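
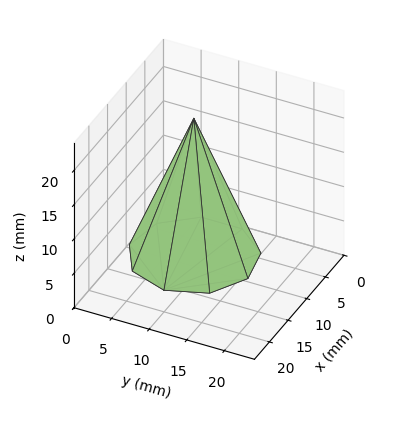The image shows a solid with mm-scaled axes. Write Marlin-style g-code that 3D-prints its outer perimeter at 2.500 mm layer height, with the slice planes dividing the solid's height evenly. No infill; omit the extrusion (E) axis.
Reading the render: the shape is a regular 9-sided pyramid, base circumscribed radius ≈ 8 mm, apex at z ≈ 20 mm (dimensions read to the nearest mm from the axis ticks). For the g-code, the solid's height is divided into equal slices at the stated Δz and each level perimeter traced with G1 moves after a G0 lift.

; perimeter-only toolpath
G21 ; units = mm
G90 ; absolute positioning
G28 ; home
; layer 1
G0 Z2.500
G0 X15.000 Y8.000
G1 X13.362 Y12.499
G1 X9.215 Y14.893
G1 X4.500 Y14.062
G1 X1.422 Y10.394
G1 X1.422 Y5.606
G1 X4.500 Y1.938
G1 X9.215 Y1.107
G1 X13.362 Y3.501
G1 X15.000 Y8.000
; layer 2
G0 Z5.000
G0 X14.000 Y8.000
G1 X12.596 Y11.857
G1 X9.042 Y13.909
G1 X5.000 Y13.196
G1 X2.361 Y10.052
G1 X2.361 Y5.948
G1 X5.000 Y2.804
G1 X9.042 Y2.091
G1 X12.596 Y4.143
G1 X14.000 Y8.000
; layer 3
G0 Z7.500
G0 X13.000 Y8.000
G1 X11.830 Y11.214
G1 X8.868 Y12.924
G1 X5.500 Y12.330
G1 X3.301 Y9.710
G1 X3.301 Y6.290
G1 X5.500 Y3.670
G1 X8.868 Y3.076
G1 X11.830 Y4.786
G1 X13.000 Y8.000
; layer 4
G0 Z10.000
G0 X12.000 Y8.000
G1 X11.064 Y10.571
G1 X8.694 Y11.939
G1 X6.000 Y11.464
G1 X4.241 Y9.368
G1 X4.241 Y6.632
G1 X6.000 Y4.536
G1 X8.694 Y4.061
G1 X11.064 Y5.429
G1 X12.000 Y8.000
; layer 5
G0 Z12.500
G0 X11.000 Y8.000
G1 X10.298 Y9.928
G1 X8.521 Y10.954
G1 X6.500 Y10.598
G1 X5.181 Y9.026
G1 X5.181 Y6.974
G1 X6.500 Y5.402
G1 X8.521 Y5.046
G1 X10.298 Y6.072
G1 X11.000 Y8.000
; layer 6
G0 Z15.000
G0 X10.000 Y8.000
G1 X9.532 Y9.285
G1 X8.347 Y9.970
G1 X7.000 Y9.732
G1 X6.120 Y8.684
G1 X6.120 Y7.316
G1 X7.000 Y6.268
G1 X8.347 Y6.030
G1 X9.532 Y6.715
G1 X10.000 Y8.000
; layer 7
G0 Z17.500
G0 X9.000 Y8.000
G1 X8.766 Y8.643
G1 X8.174 Y8.985
G1 X7.500 Y8.866
G1 X7.060 Y8.342
G1 X7.060 Y7.658
G1 X7.500 Y7.134
G1 X8.174 Y7.015
G1 X8.766 Y7.357
G1 X9.000 Y8.000
M2 ; end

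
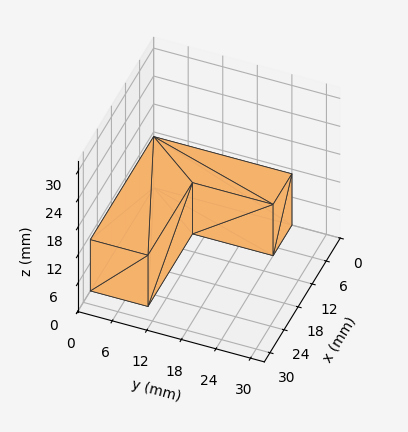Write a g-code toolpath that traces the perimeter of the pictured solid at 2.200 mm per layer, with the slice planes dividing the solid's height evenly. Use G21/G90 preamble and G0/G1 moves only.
Reading the render: the shape is an L-shaped prism: outer 27 × 24 mm, arm thicknesses ≈ 10 mm (horizontal) and 8 mm (vertical), extruded 11 mm in z (dimensions read to the nearest mm from the axis ticks). For the g-code, the solid's height is divided into equal slices at the stated Δz and each level perimeter traced with G1 moves after a G0 lift.

; perimeter-only toolpath
G21 ; units = mm
G90 ; absolute positioning
G28 ; home
; layer 1
G0 Z2.200
G0 X0.000 Y0.000
G1 X27.000 Y0.000
G1 X27.000 Y10.000
G1 X8.000 Y10.000
G1 X8.000 Y24.000
G1 X0.000 Y24.000
G1 X0.000 Y0.000
; layer 2
G0 Z4.400
G0 X0.000 Y0.000
G1 X27.000 Y0.000
G1 X27.000 Y10.000
G1 X8.000 Y10.000
G1 X8.000 Y24.000
G1 X0.000 Y24.000
G1 X0.000 Y0.000
; layer 3
G0 Z6.600
G0 X0.000 Y0.000
G1 X27.000 Y0.000
G1 X27.000 Y10.000
G1 X8.000 Y10.000
G1 X8.000 Y24.000
G1 X0.000 Y24.000
G1 X0.000 Y0.000
; layer 4
G0 Z8.800
G0 X0.000 Y0.000
G1 X27.000 Y0.000
G1 X27.000 Y10.000
G1 X8.000 Y10.000
G1 X8.000 Y24.000
G1 X0.000 Y24.000
G1 X0.000 Y0.000
; layer 5
G0 Z11.000
G0 X0.000 Y0.000
G1 X27.000 Y0.000
G1 X27.000 Y10.000
G1 X8.000 Y10.000
G1 X8.000 Y24.000
G1 X0.000 Y24.000
G1 X0.000 Y0.000
M2 ; end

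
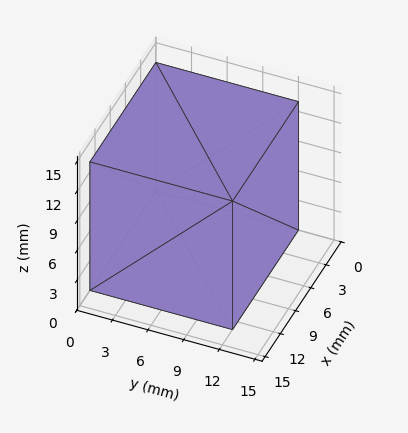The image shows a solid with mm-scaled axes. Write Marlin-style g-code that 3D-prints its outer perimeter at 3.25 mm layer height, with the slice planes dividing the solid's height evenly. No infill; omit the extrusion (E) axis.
Reading the render: the shape is a rectangular box, roughly 13 × 12 mm footprint and 13 mm tall (dimensions read to the nearest mm from the axis ticks). For the g-code, the solid's height is divided into equal slices at the stated Δz and each level perimeter traced with G1 moves after a G0 lift.

; perimeter-only toolpath
G21 ; units = mm
G90 ; absolute positioning
G28 ; home
; layer 1
G0 Z3.25
G0 X0.00 Y0.00
G1 X13.00 Y0.00
G1 X13.00 Y12.00
G1 X0.00 Y12.00
G1 X0.00 Y0.00
; layer 2
G0 Z6.50
G0 X0.00 Y0.00
G1 X13.00 Y0.00
G1 X13.00 Y12.00
G1 X0.00 Y12.00
G1 X0.00 Y0.00
; layer 3
G0 Z9.75
G0 X0.00 Y0.00
G1 X13.00 Y0.00
G1 X13.00 Y12.00
G1 X0.00 Y12.00
G1 X0.00 Y0.00
; layer 4
G0 Z13.00
G0 X0.00 Y0.00
G1 X13.00 Y0.00
G1 X13.00 Y12.00
G1 X0.00 Y12.00
G1 X0.00 Y0.00
M2 ; end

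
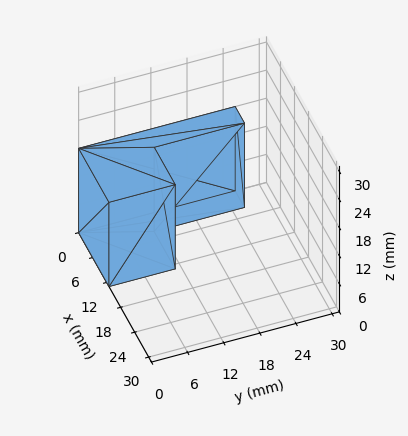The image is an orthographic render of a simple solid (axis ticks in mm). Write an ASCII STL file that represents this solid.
Reading the render: the shape is an L-shaped prism: outer 13 × 26 mm, arm thicknesses ≈ 11 mm (horizontal) and 4 mm (vertical), extruded 18 mm in z (dimensions read to the nearest mm from the axis ticks). For the STL, each face is triangulated and given an outward normal.

solid part
  facet normal 0.0000 0.0000 -1.0000
    outer loop
      vertex 13.000 11.000 0.000
      vertex 13.000 0.000 0.000
      vertex 0.000 0.000 0.000
    endloop
  endfacet
  facet normal 0.0000 0.0000 -1.0000
    outer loop
      vertex 4.000 11.000 0.000
      vertex 13.000 11.000 0.000
      vertex 0.000 0.000 0.000
    endloop
  endfacet
  facet normal 0.0000 0.0000 -1.0000
    outer loop
      vertex 4.000 26.000 0.000
      vertex 4.000 11.000 0.000
      vertex 0.000 0.000 0.000
    endloop
  endfacet
  facet normal 0.0000 0.0000 -1.0000
    outer loop
      vertex 0.000 26.000 0.000
      vertex 4.000 26.000 0.000
      vertex 0.000 0.000 0.000
    endloop
  endfacet
  facet normal 0.0000 0.0000 1.0000
    outer loop
      vertex 0.000 0.000 18.000
      vertex 13.000 0.000 18.000
      vertex 13.000 11.000 18.000
    endloop
  endfacet
  facet normal 0.0000 0.0000 1.0000
    outer loop
      vertex 0.000 0.000 18.000
      vertex 13.000 11.000 18.000
      vertex 4.000 11.000 18.000
    endloop
  endfacet
  facet normal 0.0000 0.0000 1.0000
    outer loop
      vertex 0.000 0.000 18.000
      vertex 4.000 11.000 18.000
      vertex 4.000 26.000 18.000
    endloop
  endfacet
  facet normal 0.0000 0.0000 1.0000
    outer loop
      vertex 0.000 0.000 18.000
      vertex 4.000 26.000 18.000
      vertex 0.000 26.000 18.000
    endloop
  endfacet
  facet normal 0.0000 -1.0000 0.0000
    outer loop
      vertex 0.000 0.000 0.000
      vertex 13.000 0.000 0.000
      vertex 13.000 0.000 18.000
    endloop
  endfacet
  facet normal 0.0000 -1.0000 0.0000
    outer loop
      vertex 0.000 0.000 0.000
      vertex 13.000 0.000 18.000
      vertex 0.000 0.000 18.000
    endloop
  endfacet
  facet normal 1.0000 0.0000 0.0000
    outer loop
      vertex 13.000 0.000 0.000
      vertex 13.000 11.000 0.000
      vertex 13.000 11.000 18.000
    endloop
  endfacet
  facet normal 1.0000 0.0000 0.0000
    outer loop
      vertex 13.000 0.000 0.000
      vertex 13.000 11.000 18.000
      vertex 13.000 0.000 18.000
    endloop
  endfacet
  facet normal 0.0000 1.0000 0.0000
    outer loop
      vertex 13.000 11.000 0.000
      vertex 4.000 11.000 0.000
      vertex 4.000 11.000 18.000
    endloop
  endfacet
  facet normal 0.0000 1.0000 0.0000
    outer loop
      vertex 13.000 11.000 0.000
      vertex 4.000 11.000 18.000
      vertex 13.000 11.000 18.000
    endloop
  endfacet
  facet normal 1.0000 0.0000 0.0000
    outer loop
      vertex 4.000 11.000 0.000
      vertex 4.000 26.000 0.000
      vertex 4.000 26.000 18.000
    endloop
  endfacet
  facet normal 1.0000 0.0000 0.0000
    outer loop
      vertex 4.000 11.000 0.000
      vertex 4.000 26.000 18.000
      vertex 4.000 11.000 18.000
    endloop
  endfacet
  facet normal 0.0000 1.0000 0.0000
    outer loop
      vertex 4.000 26.000 0.000
      vertex 0.000 26.000 0.000
      vertex 0.000 26.000 18.000
    endloop
  endfacet
  facet normal 0.0000 1.0000 0.0000
    outer loop
      vertex 4.000 26.000 0.000
      vertex 0.000 26.000 18.000
      vertex 4.000 26.000 18.000
    endloop
  endfacet
  facet normal -1.0000 0.0000 0.0000
    outer loop
      vertex 0.000 26.000 0.000
      vertex 0.000 0.000 0.000
      vertex 0.000 0.000 18.000
    endloop
  endfacet
  facet normal -1.0000 0.0000 0.0000
    outer loop
      vertex 0.000 26.000 0.000
      vertex 0.000 0.000 18.000
      vertex 0.000 26.000 18.000
    endloop
  endfacet
endsolid part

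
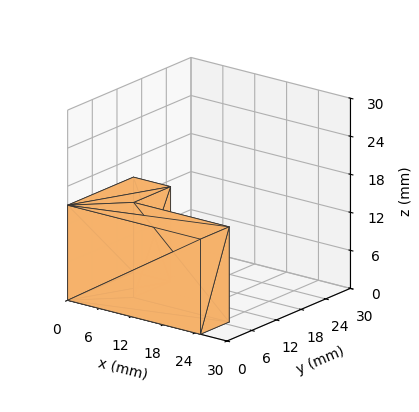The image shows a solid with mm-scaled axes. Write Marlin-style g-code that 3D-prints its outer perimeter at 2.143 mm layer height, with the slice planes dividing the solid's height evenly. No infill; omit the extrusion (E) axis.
Reading the render: the shape is an L-shaped prism: outer 25 × 16 mm, arm thicknesses ≈ 7 mm (horizontal) and 7 mm (vertical), extruded 15 mm in z (dimensions read to the nearest mm from the axis ticks). For the g-code, the solid's height is divided into equal slices at the stated Δz and each level perimeter traced with G1 moves after a G0 lift.

; perimeter-only toolpath
G21 ; units = mm
G90 ; absolute positioning
G28 ; home
; layer 1
G0 Z2.143
G0 X0.000 Y0.000
G1 X25.000 Y0.000
G1 X25.000 Y7.000
G1 X7.000 Y7.000
G1 X7.000 Y16.000
G1 X0.000 Y16.000
G1 X0.000 Y0.000
; layer 2
G0 Z4.286
G0 X0.000 Y0.000
G1 X25.000 Y0.000
G1 X25.000 Y7.000
G1 X7.000 Y7.000
G1 X7.000 Y16.000
G1 X0.000 Y16.000
G1 X0.000 Y0.000
; layer 3
G0 Z6.429
G0 X0.000 Y0.000
G1 X25.000 Y0.000
G1 X25.000 Y7.000
G1 X7.000 Y7.000
G1 X7.000 Y16.000
G1 X0.000 Y16.000
G1 X0.000 Y0.000
; layer 4
G0 Z8.571
G0 X0.000 Y0.000
G1 X25.000 Y0.000
G1 X25.000 Y7.000
G1 X7.000 Y7.000
G1 X7.000 Y16.000
G1 X0.000 Y16.000
G1 X0.000 Y0.000
; layer 5
G0 Z10.714
G0 X0.000 Y0.000
G1 X25.000 Y0.000
G1 X25.000 Y7.000
G1 X7.000 Y7.000
G1 X7.000 Y16.000
G1 X0.000 Y16.000
G1 X0.000 Y0.000
; layer 6
G0 Z12.857
G0 X0.000 Y0.000
G1 X25.000 Y0.000
G1 X25.000 Y7.000
G1 X7.000 Y7.000
G1 X7.000 Y16.000
G1 X0.000 Y16.000
G1 X0.000 Y0.000
; layer 7
G0 Z15.000
G0 X0.000 Y0.000
G1 X25.000 Y0.000
G1 X25.000 Y7.000
G1 X7.000 Y7.000
G1 X7.000 Y16.000
G1 X0.000 Y16.000
G1 X0.000 Y0.000
M2 ; end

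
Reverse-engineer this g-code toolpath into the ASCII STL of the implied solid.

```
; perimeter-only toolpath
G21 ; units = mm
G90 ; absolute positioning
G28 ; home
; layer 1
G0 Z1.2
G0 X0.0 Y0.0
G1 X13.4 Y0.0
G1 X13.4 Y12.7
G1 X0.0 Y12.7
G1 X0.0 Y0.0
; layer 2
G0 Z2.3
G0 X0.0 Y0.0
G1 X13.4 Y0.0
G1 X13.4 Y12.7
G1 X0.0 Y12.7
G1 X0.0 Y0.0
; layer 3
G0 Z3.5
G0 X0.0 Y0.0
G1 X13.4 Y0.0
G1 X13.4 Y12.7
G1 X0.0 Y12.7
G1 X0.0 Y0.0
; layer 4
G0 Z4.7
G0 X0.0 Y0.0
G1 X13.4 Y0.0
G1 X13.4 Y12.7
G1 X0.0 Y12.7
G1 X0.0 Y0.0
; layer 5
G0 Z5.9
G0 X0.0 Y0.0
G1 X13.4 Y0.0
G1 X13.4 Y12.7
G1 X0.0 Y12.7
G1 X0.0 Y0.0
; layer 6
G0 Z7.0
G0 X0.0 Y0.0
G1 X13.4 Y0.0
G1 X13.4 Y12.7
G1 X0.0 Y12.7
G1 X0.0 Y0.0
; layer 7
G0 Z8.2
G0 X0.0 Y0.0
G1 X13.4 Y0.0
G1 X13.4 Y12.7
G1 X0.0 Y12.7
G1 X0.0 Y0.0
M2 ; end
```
solid part
  facet normal 0.0000 0.0000 -1.0000
    outer loop
      vertex 13.4 12.7 0.0
      vertex 13.4 0.0 0.0
      vertex 0.0 0.0 0.0
    endloop
  endfacet
  facet normal 0.0000 0.0000 -1.0000
    outer loop
      vertex 0.0 12.7 0.0
      vertex 13.4 12.7 0.0
      vertex 0.0 0.0 0.0
    endloop
  endfacet
  facet normal 0.0000 0.0000 1.0000
    outer loop
      vertex 0.0 0.0 8.2
      vertex 13.4 0.0 8.2
      vertex 13.4 12.7 8.2
    endloop
  endfacet
  facet normal 0.0000 0.0000 1.0000
    outer loop
      vertex 0.0 0.0 8.2
      vertex 13.4 12.7 8.2
      vertex 0.0 12.7 8.2
    endloop
  endfacet
  facet normal 0.0000 -1.0000 0.0000
    outer loop
      vertex 0.0 0.0 0.0
      vertex 13.4 0.0 0.0
      vertex 13.4 0.0 8.2
    endloop
  endfacet
  facet normal 0.0000 -1.0000 0.0000
    outer loop
      vertex 0.0 0.0 0.0
      vertex 13.4 0.0 8.2
      vertex 0.0 0.0 8.2
    endloop
  endfacet
  facet normal 0.0000 1.0000 0.0000
    outer loop
      vertex 13.4 12.7 8.2
      vertex 13.4 12.7 0.0
      vertex 0.0 12.7 0.0
    endloop
  endfacet
  facet normal 0.0000 1.0000 0.0000
    outer loop
      vertex 0.0 12.7 8.2
      vertex 13.4 12.7 8.2
      vertex 0.0 12.7 0.0
    endloop
  endfacet
  facet normal -1.0000 0.0000 0.0000
    outer loop
      vertex 0.0 12.7 8.2
      vertex 0.0 12.7 0.0
      vertex 0.0 0.0 0.0
    endloop
  endfacet
  facet normal -1.0000 0.0000 0.0000
    outer loop
      vertex 0.0 0.0 8.2
      vertex 0.0 12.7 8.2
      vertex 0.0 0.0 0.0
    endloop
  endfacet
  facet normal 1.0000 0.0000 0.0000
    outer loop
      vertex 13.4 0.0 0.0
      vertex 13.4 12.7 0.0
      vertex 13.4 12.7 8.2
    endloop
  endfacet
  facet normal 1.0000 0.0000 0.0000
    outer loop
      vertex 13.4 0.0 0.0
      vertex 13.4 12.7 8.2
      vertex 13.4 0.0 8.2
    endloop
  endfacet
endsolid part

The G0 Z moves step by Δz≈1.2 mm. Every layer's G1 loop is the same polygon, so the solid is a straight extrusion of it from z=0 to z≈8.2. Closing with flat bottom and top caps and triangulating gives 12 facets — a rectangular box, roughly 13.4 × 12.7 mm footprint and 8.2 mm tall.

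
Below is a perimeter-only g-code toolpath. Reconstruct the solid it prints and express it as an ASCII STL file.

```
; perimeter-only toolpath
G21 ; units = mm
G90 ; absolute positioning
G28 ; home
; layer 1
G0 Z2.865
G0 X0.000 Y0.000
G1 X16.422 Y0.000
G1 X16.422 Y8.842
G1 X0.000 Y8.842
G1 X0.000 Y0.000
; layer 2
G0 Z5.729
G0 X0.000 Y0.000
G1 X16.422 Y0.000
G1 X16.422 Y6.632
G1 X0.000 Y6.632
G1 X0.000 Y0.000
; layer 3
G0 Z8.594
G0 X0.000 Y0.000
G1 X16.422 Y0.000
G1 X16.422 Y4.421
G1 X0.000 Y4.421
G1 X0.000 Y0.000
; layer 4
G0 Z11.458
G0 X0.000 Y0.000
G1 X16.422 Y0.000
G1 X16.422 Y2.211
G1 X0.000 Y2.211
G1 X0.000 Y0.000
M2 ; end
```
solid part
  facet normal 0.0000 0.0000 -1.0000
    outer loop
      vertex 16.422 11.053 0.000
      vertex 16.422 0.000 0.000
      vertex 0.000 0.000 0.000
    endloop
  endfacet
  facet normal 0.0000 0.0000 -1.0000
    outer loop
      vertex 0.000 11.053 0.000
      vertex 16.422 11.053 0.000
      vertex 0.000 0.000 0.000
    endloop
  endfacet
  facet normal 0.0000 -1.0000 0.0000
    outer loop
      vertex 0.000 0.000 0.000
      vertex 16.422 0.000 0.000
      vertex 16.422 0.000 14.323
    endloop
  endfacet
  facet normal 0.0000 -1.0000 0.0000
    outer loop
      vertex 0.000 0.000 0.000
      vertex 16.422 0.000 14.323
      vertex 0.000 0.000 14.323
    endloop
  endfacet
  facet normal 0.0000 0.7917 0.6109
    outer loop
      vertex 0.000 0.000 14.323
      vertex 16.422 0.000 14.323
      vertex 16.422 11.053 0.000
    endloop
  endfacet
  facet normal 0.0000 0.7917 0.6109
    outer loop
      vertex 0.000 0.000 14.323
      vertex 16.422 11.053 0.000
      vertex 0.000 11.053 0.000
    endloop
  endfacet
  facet normal -1.0000 0.0000 0.0000
    outer loop
      vertex 0.000 0.000 14.323
      vertex 0.000 11.053 0.000
      vertex 0.000 0.000 0.000
    endloop
  endfacet
  facet normal 1.0000 0.0000 0.0000
    outer loop
      vertex 16.422 0.000 0.000
      vertex 16.422 11.053 0.000
      vertex 16.422 0.000 14.323
    endloop
  endfacet
endsolid part

The G0 Z moves step by Δz≈2.865 mm. The G1 loops shrink linearly with z, so the solid tapers from its base footprint up to z≈14.3. Closing with a flat bottom cap and the tapered top and triangulating gives 8 facets — a wedge (ramp): 16.4 × 11.1 mm base, rising to 14.3 mm along the y=0 edge and sloping linearly to z=0 at y=11.1.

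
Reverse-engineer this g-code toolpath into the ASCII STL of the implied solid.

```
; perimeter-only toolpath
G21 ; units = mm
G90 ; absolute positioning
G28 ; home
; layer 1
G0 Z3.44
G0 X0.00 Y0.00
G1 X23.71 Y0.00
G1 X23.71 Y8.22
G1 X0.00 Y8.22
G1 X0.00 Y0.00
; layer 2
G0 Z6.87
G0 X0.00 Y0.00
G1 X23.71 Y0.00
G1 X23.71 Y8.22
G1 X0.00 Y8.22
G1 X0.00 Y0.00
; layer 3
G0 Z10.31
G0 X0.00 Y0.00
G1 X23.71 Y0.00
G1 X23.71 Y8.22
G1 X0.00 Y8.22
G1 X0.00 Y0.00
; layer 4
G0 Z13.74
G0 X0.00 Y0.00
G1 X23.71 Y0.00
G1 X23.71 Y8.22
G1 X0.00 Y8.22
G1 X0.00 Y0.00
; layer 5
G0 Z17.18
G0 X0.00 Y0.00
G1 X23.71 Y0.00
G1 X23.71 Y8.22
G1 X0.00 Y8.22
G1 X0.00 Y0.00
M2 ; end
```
solid part
  facet normal 0.0000 0.0000 -1.0000
    outer loop
      vertex 23.71 8.22 0.00
      vertex 23.71 0.00 0.00
      vertex 0.00 0.00 0.00
    endloop
  endfacet
  facet normal 0.0000 0.0000 -1.0000
    outer loop
      vertex 0.00 8.22 0.00
      vertex 23.71 8.22 0.00
      vertex 0.00 0.00 0.00
    endloop
  endfacet
  facet normal 0.0000 0.0000 1.0000
    outer loop
      vertex 0.00 0.00 17.18
      vertex 23.71 0.00 17.18
      vertex 23.71 8.22 17.18
    endloop
  endfacet
  facet normal 0.0000 0.0000 1.0000
    outer loop
      vertex 0.00 0.00 17.18
      vertex 23.71 8.22 17.18
      vertex 0.00 8.22 17.18
    endloop
  endfacet
  facet normal 0.0000 -1.0000 0.0000
    outer loop
      vertex 0.00 0.00 0.00
      vertex 23.71 0.00 0.00
      vertex 23.71 0.00 17.18
    endloop
  endfacet
  facet normal 0.0000 -1.0000 0.0000
    outer loop
      vertex 0.00 0.00 0.00
      vertex 23.71 0.00 17.18
      vertex 0.00 0.00 17.18
    endloop
  endfacet
  facet normal 0.0000 1.0000 0.0000
    outer loop
      vertex 23.71 8.22 17.18
      vertex 23.71 8.22 0.00
      vertex 0.00 8.22 0.00
    endloop
  endfacet
  facet normal 0.0000 1.0000 0.0000
    outer loop
      vertex 0.00 8.22 17.18
      vertex 23.71 8.22 17.18
      vertex 0.00 8.22 0.00
    endloop
  endfacet
  facet normal -1.0000 0.0000 0.0000
    outer loop
      vertex 0.00 8.22 17.18
      vertex 0.00 8.22 0.00
      vertex 0.00 0.00 0.00
    endloop
  endfacet
  facet normal -1.0000 0.0000 0.0000
    outer loop
      vertex 0.00 0.00 17.18
      vertex 0.00 8.22 17.18
      vertex 0.00 0.00 0.00
    endloop
  endfacet
  facet normal 1.0000 0.0000 0.0000
    outer loop
      vertex 23.71 0.00 0.00
      vertex 23.71 8.22 0.00
      vertex 23.71 8.22 17.18
    endloop
  endfacet
  facet normal 1.0000 0.0000 0.0000
    outer loop
      vertex 23.71 0.00 0.00
      vertex 23.71 8.22 17.18
      vertex 23.71 0.00 17.18
    endloop
  endfacet
endsolid part

The G0 Z moves step by Δz≈3.44 mm. Every layer's G1 loop is the same polygon, so the solid is a straight extrusion of it from z=0 to z≈17.2. Closing with flat bottom and top caps and triangulating gives 12 facets — a rectangular box, roughly 23.7 × 8.22 mm footprint and 17.2 mm tall.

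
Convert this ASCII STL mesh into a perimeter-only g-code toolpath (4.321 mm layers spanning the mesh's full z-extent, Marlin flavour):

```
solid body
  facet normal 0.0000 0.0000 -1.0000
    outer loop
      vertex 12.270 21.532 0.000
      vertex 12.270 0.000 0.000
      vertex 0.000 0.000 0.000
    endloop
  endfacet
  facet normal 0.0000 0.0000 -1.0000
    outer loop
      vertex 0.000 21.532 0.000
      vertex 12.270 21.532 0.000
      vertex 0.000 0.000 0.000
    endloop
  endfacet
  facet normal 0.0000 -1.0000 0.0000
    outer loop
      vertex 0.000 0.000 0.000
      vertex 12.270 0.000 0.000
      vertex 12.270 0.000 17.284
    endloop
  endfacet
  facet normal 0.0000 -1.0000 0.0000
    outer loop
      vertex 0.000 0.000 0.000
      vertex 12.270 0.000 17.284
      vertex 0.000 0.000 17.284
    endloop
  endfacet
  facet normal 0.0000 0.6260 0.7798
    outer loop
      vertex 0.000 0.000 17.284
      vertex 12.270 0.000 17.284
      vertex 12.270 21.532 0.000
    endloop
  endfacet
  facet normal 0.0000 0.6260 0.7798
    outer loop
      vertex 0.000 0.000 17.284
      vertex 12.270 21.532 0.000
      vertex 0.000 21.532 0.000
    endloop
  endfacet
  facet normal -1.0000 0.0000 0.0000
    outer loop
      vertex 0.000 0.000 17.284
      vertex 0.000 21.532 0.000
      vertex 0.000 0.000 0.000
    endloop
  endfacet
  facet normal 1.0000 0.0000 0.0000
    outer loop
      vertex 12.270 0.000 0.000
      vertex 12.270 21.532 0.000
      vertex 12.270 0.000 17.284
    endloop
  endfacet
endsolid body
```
; perimeter-only toolpath
G21 ; units = mm
G90 ; absolute positioning
G28 ; home
; layer 1
G0 Z4.321
G0 X0.000 Y0.000
G1 X12.270 Y0.000
G1 X12.270 Y16.149
G1 X0.000 Y16.149
G1 X0.000 Y0.000
; layer 2
G0 Z8.642
G0 X0.000 Y0.000
G1 X12.270 Y0.000
G1 X12.270 Y10.766
G1 X0.000 Y10.766
G1 X0.000 Y0.000
; layer 3
G0 Z12.963
G0 X0.000 Y0.000
G1 X12.270 Y0.000
G1 X12.270 Y5.383
G1 X0.000 Y5.383
G1 X0.000 Y0.000
M2 ; end

The solid is a wedge (ramp): 12.3 × 21.5 mm base, rising to 17.3 mm along the y=0 edge and sloping linearly to z=0 at y=21.5. Slicing at Δz = 4.321 mm — 4 equal slices spanning the solid's height, so layer i sits at z = i·h/4 — gives 3 non-empty perimeters. Each is a 4-segment closed polygon; G0 lifts to the layer z and rapids to the start vertex, then G1 traces the edges. The cross-section shrinks linearly with z (the slice at the apex is degenerate and omitted).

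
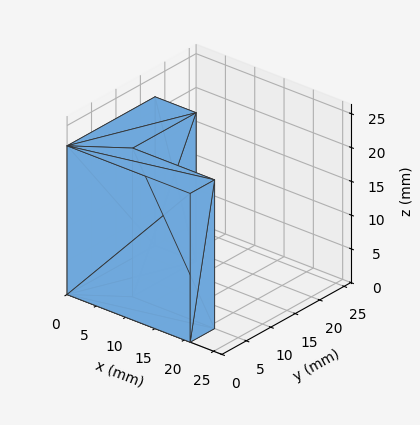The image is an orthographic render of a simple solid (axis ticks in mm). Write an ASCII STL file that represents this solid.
Reading the render: the shape is an L-shaped prism: outer 21 × 18 mm, arm thicknesses ≈ 5 mm (horizontal) and 7 mm (vertical), extruded 22 mm in z (dimensions read to the nearest mm from the axis ticks). For the STL, each face is triangulated and given an outward normal.

solid part
  facet normal 0.0000 0.0000 -1.0000
    outer loop
      vertex 21.0 5.0 0.0
      vertex 21.0 0.0 0.0
      vertex 0.0 0.0 0.0
    endloop
  endfacet
  facet normal 0.0000 0.0000 -1.0000
    outer loop
      vertex 7.0 5.0 0.0
      vertex 21.0 5.0 0.0
      vertex 0.0 0.0 0.0
    endloop
  endfacet
  facet normal 0.0000 0.0000 -1.0000
    outer loop
      vertex 7.0 18.0 0.0
      vertex 7.0 5.0 0.0
      vertex 0.0 0.0 0.0
    endloop
  endfacet
  facet normal 0.0000 0.0000 -1.0000
    outer loop
      vertex 0.0 18.0 0.0
      vertex 7.0 18.0 0.0
      vertex 0.0 0.0 0.0
    endloop
  endfacet
  facet normal 0.0000 0.0000 1.0000
    outer loop
      vertex 0.0 0.0 22.0
      vertex 21.0 0.0 22.0
      vertex 21.0 5.0 22.0
    endloop
  endfacet
  facet normal 0.0000 0.0000 1.0000
    outer loop
      vertex 0.0 0.0 22.0
      vertex 21.0 5.0 22.0
      vertex 7.0 5.0 22.0
    endloop
  endfacet
  facet normal 0.0000 0.0000 1.0000
    outer loop
      vertex 0.0 0.0 22.0
      vertex 7.0 5.0 22.0
      vertex 7.0 18.0 22.0
    endloop
  endfacet
  facet normal 0.0000 0.0000 1.0000
    outer loop
      vertex 0.0 0.0 22.0
      vertex 7.0 18.0 22.0
      vertex 0.0 18.0 22.0
    endloop
  endfacet
  facet normal 0.0000 -1.0000 0.0000
    outer loop
      vertex 0.0 0.0 0.0
      vertex 21.0 0.0 0.0
      vertex 21.0 0.0 22.0
    endloop
  endfacet
  facet normal 0.0000 -1.0000 0.0000
    outer loop
      vertex 0.0 0.0 0.0
      vertex 21.0 0.0 22.0
      vertex 0.0 0.0 22.0
    endloop
  endfacet
  facet normal 1.0000 0.0000 0.0000
    outer loop
      vertex 21.0 0.0 0.0
      vertex 21.0 5.0 0.0
      vertex 21.0 5.0 22.0
    endloop
  endfacet
  facet normal 1.0000 0.0000 0.0000
    outer loop
      vertex 21.0 0.0 0.0
      vertex 21.0 5.0 22.0
      vertex 21.0 0.0 22.0
    endloop
  endfacet
  facet normal 0.0000 1.0000 0.0000
    outer loop
      vertex 21.0 5.0 0.0
      vertex 7.0 5.0 0.0
      vertex 7.0 5.0 22.0
    endloop
  endfacet
  facet normal 0.0000 1.0000 0.0000
    outer loop
      vertex 21.0 5.0 0.0
      vertex 7.0 5.0 22.0
      vertex 21.0 5.0 22.0
    endloop
  endfacet
  facet normal 1.0000 0.0000 0.0000
    outer loop
      vertex 7.0 5.0 0.0
      vertex 7.0 18.0 0.0
      vertex 7.0 18.0 22.0
    endloop
  endfacet
  facet normal 1.0000 0.0000 0.0000
    outer loop
      vertex 7.0 5.0 0.0
      vertex 7.0 18.0 22.0
      vertex 7.0 5.0 22.0
    endloop
  endfacet
  facet normal 0.0000 1.0000 0.0000
    outer loop
      vertex 7.0 18.0 0.0
      vertex 0.0 18.0 0.0
      vertex 0.0 18.0 22.0
    endloop
  endfacet
  facet normal 0.0000 1.0000 0.0000
    outer loop
      vertex 7.0 18.0 0.0
      vertex 0.0 18.0 22.0
      vertex 7.0 18.0 22.0
    endloop
  endfacet
  facet normal -1.0000 0.0000 0.0000
    outer loop
      vertex 0.0 18.0 0.0
      vertex 0.0 0.0 0.0
      vertex 0.0 0.0 22.0
    endloop
  endfacet
  facet normal -1.0000 0.0000 0.0000
    outer loop
      vertex 0.0 18.0 0.0
      vertex 0.0 0.0 22.0
      vertex 0.0 18.0 22.0
    endloop
  endfacet
endsolid part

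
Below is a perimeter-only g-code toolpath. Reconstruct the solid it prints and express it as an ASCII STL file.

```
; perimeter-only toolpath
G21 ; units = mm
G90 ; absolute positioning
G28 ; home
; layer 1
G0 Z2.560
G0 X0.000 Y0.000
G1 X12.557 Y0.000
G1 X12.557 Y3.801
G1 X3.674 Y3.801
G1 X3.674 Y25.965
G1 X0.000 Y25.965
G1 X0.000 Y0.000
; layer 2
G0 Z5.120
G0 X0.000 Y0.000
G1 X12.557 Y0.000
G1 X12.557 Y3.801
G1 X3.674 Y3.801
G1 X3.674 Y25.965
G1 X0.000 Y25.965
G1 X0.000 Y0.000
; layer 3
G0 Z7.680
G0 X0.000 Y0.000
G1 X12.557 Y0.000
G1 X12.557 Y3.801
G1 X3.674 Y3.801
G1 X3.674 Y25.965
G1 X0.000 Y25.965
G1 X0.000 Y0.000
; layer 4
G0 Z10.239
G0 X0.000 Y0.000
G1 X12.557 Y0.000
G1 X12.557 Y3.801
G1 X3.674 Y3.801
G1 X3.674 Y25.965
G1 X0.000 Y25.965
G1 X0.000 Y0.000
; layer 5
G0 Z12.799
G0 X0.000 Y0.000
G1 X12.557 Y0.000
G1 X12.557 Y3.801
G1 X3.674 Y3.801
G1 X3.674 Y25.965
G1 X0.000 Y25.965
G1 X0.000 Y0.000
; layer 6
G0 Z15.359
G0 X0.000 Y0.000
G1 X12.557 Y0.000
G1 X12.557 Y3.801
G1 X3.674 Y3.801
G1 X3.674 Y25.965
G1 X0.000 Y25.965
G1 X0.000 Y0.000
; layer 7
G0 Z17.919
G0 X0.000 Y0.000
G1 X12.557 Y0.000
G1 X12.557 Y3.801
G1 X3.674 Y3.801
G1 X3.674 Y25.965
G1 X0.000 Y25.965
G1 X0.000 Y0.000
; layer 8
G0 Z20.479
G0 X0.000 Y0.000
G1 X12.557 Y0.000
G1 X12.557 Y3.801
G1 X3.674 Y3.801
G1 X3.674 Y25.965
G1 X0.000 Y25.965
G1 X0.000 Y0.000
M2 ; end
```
solid part
  facet normal 0.0000 0.0000 -1.0000
    outer loop
      vertex 12.557 3.801 0.000
      vertex 12.557 0.000 0.000
      vertex 0.000 0.000 0.000
    endloop
  endfacet
  facet normal 0.0000 0.0000 -1.0000
    outer loop
      vertex 3.674 3.801 0.000
      vertex 12.557 3.801 0.000
      vertex 0.000 0.000 0.000
    endloop
  endfacet
  facet normal 0.0000 0.0000 -1.0000
    outer loop
      vertex 3.674 25.965 0.000
      vertex 3.674 3.801 0.000
      vertex 0.000 0.000 0.000
    endloop
  endfacet
  facet normal 0.0000 0.0000 -1.0000
    outer loop
      vertex 0.000 25.965 0.000
      vertex 3.674 25.965 0.000
      vertex 0.000 0.000 0.000
    endloop
  endfacet
  facet normal 0.0000 0.0000 1.0000
    outer loop
      vertex 0.000 0.000 20.479
      vertex 12.557 0.000 20.479
      vertex 12.557 3.801 20.479
    endloop
  endfacet
  facet normal 0.0000 0.0000 1.0000
    outer loop
      vertex 0.000 0.000 20.479
      vertex 12.557 3.801 20.479
      vertex 3.674 3.801 20.479
    endloop
  endfacet
  facet normal 0.0000 0.0000 1.0000
    outer loop
      vertex 0.000 0.000 20.479
      vertex 3.674 3.801 20.479
      vertex 3.674 25.965 20.479
    endloop
  endfacet
  facet normal 0.0000 0.0000 1.0000
    outer loop
      vertex 0.000 0.000 20.479
      vertex 3.674 25.965 20.479
      vertex 0.000 25.965 20.479
    endloop
  endfacet
  facet normal 0.0000 -1.0000 0.0000
    outer loop
      vertex 0.000 0.000 0.000
      vertex 12.557 0.000 0.000
      vertex 12.557 0.000 20.479
    endloop
  endfacet
  facet normal 0.0000 -1.0000 0.0000
    outer loop
      vertex 0.000 0.000 0.000
      vertex 12.557 0.000 20.479
      vertex 0.000 0.000 20.479
    endloop
  endfacet
  facet normal 1.0000 0.0000 0.0000
    outer loop
      vertex 12.557 0.000 0.000
      vertex 12.557 3.801 0.000
      vertex 12.557 3.801 20.479
    endloop
  endfacet
  facet normal 1.0000 0.0000 0.0000
    outer loop
      vertex 12.557 0.000 0.000
      vertex 12.557 3.801 20.479
      vertex 12.557 0.000 20.479
    endloop
  endfacet
  facet normal 0.0000 1.0000 0.0000
    outer loop
      vertex 12.557 3.801 0.000
      vertex 3.674 3.801 0.000
      vertex 3.674 3.801 20.479
    endloop
  endfacet
  facet normal 0.0000 1.0000 0.0000
    outer loop
      vertex 12.557 3.801 0.000
      vertex 3.674 3.801 20.479
      vertex 12.557 3.801 20.479
    endloop
  endfacet
  facet normal 1.0000 0.0000 0.0000
    outer loop
      vertex 3.674 3.801 0.000
      vertex 3.674 25.965 0.000
      vertex 3.674 25.965 20.479
    endloop
  endfacet
  facet normal 1.0000 0.0000 0.0000
    outer loop
      vertex 3.674 3.801 0.000
      vertex 3.674 25.965 20.479
      vertex 3.674 3.801 20.479
    endloop
  endfacet
  facet normal 0.0000 1.0000 0.0000
    outer loop
      vertex 3.674 25.965 0.000
      vertex 0.000 25.965 0.000
      vertex 0.000 25.965 20.479
    endloop
  endfacet
  facet normal 0.0000 1.0000 0.0000
    outer loop
      vertex 3.674 25.965 0.000
      vertex 0.000 25.965 20.479
      vertex 3.674 25.965 20.479
    endloop
  endfacet
  facet normal -1.0000 0.0000 0.0000
    outer loop
      vertex 0.000 25.965 0.000
      vertex 0.000 0.000 0.000
      vertex 0.000 0.000 20.479
    endloop
  endfacet
  facet normal -1.0000 0.0000 0.0000
    outer loop
      vertex 0.000 25.965 0.000
      vertex 0.000 0.000 20.479
      vertex 0.000 25.965 20.479
    endloop
  endfacet
endsolid part

The G0 Z moves step by Δz≈2.560 mm. Every layer's G1 loop is the same polygon, so the solid is a straight extrusion of it from z=0 to z≈20.5. Closing with flat bottom and top caps and triangulating gives 20 facets — an L-shaped prism: outer 12.6 × 26 mm, arm thicknesses ≈ 3.8 mm (horizontal) and 3.67 mm (vertical), extruded 20.5 mm in z.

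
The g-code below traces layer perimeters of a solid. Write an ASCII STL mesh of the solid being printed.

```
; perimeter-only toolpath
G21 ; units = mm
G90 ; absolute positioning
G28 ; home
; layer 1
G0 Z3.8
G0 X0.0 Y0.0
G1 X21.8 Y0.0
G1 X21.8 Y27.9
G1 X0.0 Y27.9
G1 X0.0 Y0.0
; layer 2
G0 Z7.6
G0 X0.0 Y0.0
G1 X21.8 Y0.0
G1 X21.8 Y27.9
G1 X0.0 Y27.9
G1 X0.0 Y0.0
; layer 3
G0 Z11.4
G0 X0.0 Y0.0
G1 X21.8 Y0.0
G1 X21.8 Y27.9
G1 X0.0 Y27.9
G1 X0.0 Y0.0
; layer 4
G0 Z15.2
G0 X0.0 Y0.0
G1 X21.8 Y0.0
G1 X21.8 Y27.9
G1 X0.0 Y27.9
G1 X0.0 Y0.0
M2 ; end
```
solid part
  facet normal 0.0000 0.0000 -1.0000
    outer loop
      vertex 21.8 27.9 0.0
      vertex 21.8 0.0 0.0
      vertex 0.0 0.0 0.0
    endloop
  endfacet
  facet normal 0.0000 0.0000 -1.0000
    outer loop
      vertex 0.0 27.9 0.0
      vertex 21.8 27.9 0.0
      vertex 0.0 0.0 0.0
    endloop
  endfacet
  facet normal 0.0000 0.0000 1.0000
    outer loop
      vertex 0.0 0.0 15.2
      vertex 21.8 0.0 15.2
      vertex 21.8 27.9 15.2
    endloop
  endfacet
  facet normal 0.0000 0.0000 1.0000
    outer loop
      vertex 0.0 0.0 15.2
      vertex 21.8 27.9 15.2
      vertex 0.0 27.9 15.2
    endloop
  endfacet
  facet normal 0.0000 -1.0000 0.0000
    outer loop
      vertex 0.0 0.0 0.0
      vertex 21.8 0.0 0.0
      vertex 21.8 0.0 15.2
    endloop
  endfacet
  facet normal 0.0000 -1.0000 0.0000
    outer loop
      vertex 0.0 0.0 0.0
      vertex 21.8 0.0 15.2
      vertex 0.0 0.0 15.2
    endloop
  endfacet
  facet normal 0.0000 1.0000 0.0000
    outer loop
      vertex 21.8 27.9 15.2
      vertex 21.8 27.9 0.0
      vertex 0.0 27.9 0.0
    endloop
  endfacet
  facet normal 0.0000 1.0000 0.0000
    outer loop
      vertex 0.0 27.9 15.2
      vertex 21.8 27.9 15.2
      vertex 0.0 27.9 0.0
    endloop
  endfacet
  facet normal -1.0000 0.0000 0.0000
    outer loop
      vertex 0.0 27.9 15.2
      vertex 0.0 27.9 0.0
      vertex 0.0 0.0 0.0
    endloop
  endfacet
  facet normal -1.0000 0.0000 0.0000
    outer loop
      vertex 0.0 0.0 15.2
      vertex 0.0 27.9 15.2
      vertex 0.0 0.0 0.0
    endloop
  endfacet
  facet normal 1.0000 0.0000 0.0000
    outer loop
      vertex 21.8 0.0 0.0
      vertex 21.8 27.9 0.0
      vertex 21.8 27.9 15.2
    endloop
  endfacet
  facet normal 1.0000 0.0000 0.0000
    outer loop
      vertex 21.8 0.0 0.0
      vertex 21.8 27.9 15.2
      vertex 21.8 0.0 15.2
    endloop
  endfacet
endsolid part

The G0 Z moves step by Δz≈3.8 mm. Every layer's G1 loop is the same polygon, so the solid is a straight extrusion of it from z=0 to z≈15.2. Closing with flat bottom and top caps and triangulating gives 12 facets — a rectangular box, roughly 21.8 × 27.9 mm footprint and 15.2 mm tall.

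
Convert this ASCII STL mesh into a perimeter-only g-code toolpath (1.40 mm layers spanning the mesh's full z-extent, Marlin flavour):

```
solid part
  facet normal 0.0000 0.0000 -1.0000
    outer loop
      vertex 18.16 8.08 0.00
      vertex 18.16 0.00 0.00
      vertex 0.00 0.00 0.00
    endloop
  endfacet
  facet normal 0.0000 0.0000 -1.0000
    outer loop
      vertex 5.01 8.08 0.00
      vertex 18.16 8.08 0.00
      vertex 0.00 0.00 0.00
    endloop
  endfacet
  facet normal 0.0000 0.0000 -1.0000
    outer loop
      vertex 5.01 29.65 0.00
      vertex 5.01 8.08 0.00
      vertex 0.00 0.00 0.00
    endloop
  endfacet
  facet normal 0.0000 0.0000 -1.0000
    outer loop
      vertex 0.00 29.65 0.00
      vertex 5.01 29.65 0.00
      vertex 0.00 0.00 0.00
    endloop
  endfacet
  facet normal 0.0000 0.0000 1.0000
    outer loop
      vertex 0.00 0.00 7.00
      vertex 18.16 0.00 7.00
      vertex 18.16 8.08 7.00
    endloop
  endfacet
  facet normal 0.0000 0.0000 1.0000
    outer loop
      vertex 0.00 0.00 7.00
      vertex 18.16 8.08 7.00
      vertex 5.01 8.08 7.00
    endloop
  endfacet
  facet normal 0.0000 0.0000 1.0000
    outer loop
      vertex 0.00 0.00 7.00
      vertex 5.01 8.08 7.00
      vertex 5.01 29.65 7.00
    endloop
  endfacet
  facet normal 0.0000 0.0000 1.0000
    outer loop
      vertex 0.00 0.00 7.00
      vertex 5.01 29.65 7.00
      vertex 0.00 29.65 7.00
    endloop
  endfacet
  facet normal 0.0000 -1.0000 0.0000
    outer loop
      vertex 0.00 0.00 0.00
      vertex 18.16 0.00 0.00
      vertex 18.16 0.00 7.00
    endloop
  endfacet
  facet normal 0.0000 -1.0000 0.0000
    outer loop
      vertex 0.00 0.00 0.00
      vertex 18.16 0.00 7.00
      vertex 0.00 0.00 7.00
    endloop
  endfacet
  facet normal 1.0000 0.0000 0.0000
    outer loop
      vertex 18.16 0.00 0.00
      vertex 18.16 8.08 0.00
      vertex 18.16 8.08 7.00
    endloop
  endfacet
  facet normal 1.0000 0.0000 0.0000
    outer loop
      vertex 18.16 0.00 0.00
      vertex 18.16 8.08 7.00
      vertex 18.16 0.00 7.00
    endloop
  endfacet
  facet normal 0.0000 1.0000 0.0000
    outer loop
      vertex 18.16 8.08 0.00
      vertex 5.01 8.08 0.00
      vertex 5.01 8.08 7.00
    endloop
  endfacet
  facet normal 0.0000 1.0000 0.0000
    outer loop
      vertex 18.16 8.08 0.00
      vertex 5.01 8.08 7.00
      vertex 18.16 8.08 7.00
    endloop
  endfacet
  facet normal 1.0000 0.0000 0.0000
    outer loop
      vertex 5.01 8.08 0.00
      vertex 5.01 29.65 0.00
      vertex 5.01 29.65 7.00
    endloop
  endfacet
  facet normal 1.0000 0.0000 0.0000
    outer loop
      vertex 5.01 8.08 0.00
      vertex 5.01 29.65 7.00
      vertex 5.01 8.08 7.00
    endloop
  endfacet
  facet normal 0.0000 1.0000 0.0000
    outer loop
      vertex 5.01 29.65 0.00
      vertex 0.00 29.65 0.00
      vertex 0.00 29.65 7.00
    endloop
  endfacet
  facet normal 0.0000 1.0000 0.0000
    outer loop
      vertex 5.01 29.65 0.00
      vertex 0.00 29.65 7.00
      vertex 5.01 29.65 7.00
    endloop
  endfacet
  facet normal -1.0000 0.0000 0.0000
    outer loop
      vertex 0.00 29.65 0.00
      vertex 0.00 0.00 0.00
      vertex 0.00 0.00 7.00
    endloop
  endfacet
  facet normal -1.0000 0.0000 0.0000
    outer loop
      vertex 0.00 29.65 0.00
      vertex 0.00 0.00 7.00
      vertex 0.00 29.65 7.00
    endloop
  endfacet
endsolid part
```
; perimeter-only toolpath
G21 ; units = mm
G90 ; absolute positioning
G28 ; home
; layer 1
G0 Z1.40
G0 X0.00 Y0.00
G1 X18.16 Y0.00
G1 X18.16 Y8.08
G1 X5.01 Y8.08
G1 X5.01 Y29.65
G1 X0.00 Y29.65
G1 X0.00 Y0.00
; layer 2
G0 Z2.80
G0 X0.00 Y0.00
G1 X18.16 Y0.00
G1 X18.16 Y8.08
G1 X5.01 Y8.08
G1 X5.01 Y29.65
G1 X0.00 Y29.65
G1 X0.00 Y0.00
; layer 3
G0 Z4.20
G0 X0.00 Y0.00
G1 X18.16 Y0.00
G1 X18.16 Y8.08
G1 X5.01 Y8.08
G1 X5.01 Y29.65
G1 X0.00 Y29.65
G1 X0.00 Y0.00
; layer 4
G0 Z5.60
G0 X0.00 Y0.00
G1 X18.16 Y0.00
G1 X18.16 Y8.08
G1 X5.01 Y8.08
G1 X5.01 Y29.65
G1 X0.00 Y29.65
G1 X0.00 Y0.00
; layer 5
G0 Z7.00
G0 X0.00 Y0.00
G1 X18.16 Y0.00
G1 X18.16 Y8.08
G1 X5.01 Y8.08
G1 X5.01 Y29.65
G1 X0.00 Y29.65
G1 X0.00 Y0.00
M2 ; end

The solid is an L-shaped prism: outer 18.2 × 29.6 mm, arm thicknesses ≈ 8.08 mm (horizontal) and 5.01 mm (vertical), extruded 7 mm in z. Slicing at Δz = 1.40 mm — 5 equal slices spanning the solid's height, so layer i sits at z = i·h/5 — gives 5 non-empty perimeters. Each is a 6-segment closed polygon; G0 lifts to the layer z and rapids to the start vertex, then G1 traces the edges.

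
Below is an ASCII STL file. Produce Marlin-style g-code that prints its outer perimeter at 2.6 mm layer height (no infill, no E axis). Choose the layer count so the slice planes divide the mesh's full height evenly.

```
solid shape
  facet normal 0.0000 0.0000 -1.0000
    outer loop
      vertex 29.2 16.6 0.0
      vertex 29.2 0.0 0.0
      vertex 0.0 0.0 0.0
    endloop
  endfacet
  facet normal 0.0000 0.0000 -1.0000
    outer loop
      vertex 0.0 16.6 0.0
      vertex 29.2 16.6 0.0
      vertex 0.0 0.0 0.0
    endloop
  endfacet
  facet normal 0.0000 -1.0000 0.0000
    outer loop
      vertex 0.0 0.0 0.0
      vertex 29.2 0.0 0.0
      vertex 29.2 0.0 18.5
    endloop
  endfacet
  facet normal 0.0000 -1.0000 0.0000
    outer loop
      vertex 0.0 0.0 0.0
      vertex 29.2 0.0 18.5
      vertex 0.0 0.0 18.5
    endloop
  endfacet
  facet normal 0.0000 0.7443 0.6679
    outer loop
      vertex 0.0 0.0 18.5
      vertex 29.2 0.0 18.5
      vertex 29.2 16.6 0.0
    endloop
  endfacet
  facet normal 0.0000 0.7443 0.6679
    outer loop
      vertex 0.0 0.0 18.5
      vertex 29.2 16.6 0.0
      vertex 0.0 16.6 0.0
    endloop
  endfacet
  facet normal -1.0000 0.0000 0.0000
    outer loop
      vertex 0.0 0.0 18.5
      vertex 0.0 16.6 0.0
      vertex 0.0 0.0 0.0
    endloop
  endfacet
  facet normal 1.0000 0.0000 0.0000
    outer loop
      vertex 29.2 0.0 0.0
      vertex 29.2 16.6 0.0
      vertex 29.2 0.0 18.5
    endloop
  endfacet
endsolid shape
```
; perimeter-only toolpath
G21 ; units = mm
G90 ; absolute positioning
G28 ; home
; layer 1
G0 Z2.6
G0 X0.0 Y0.0
G1 X29.2 Y0.0
G1 X29.2 Y14.2
G1 X0.0 Y14.2
G1 X0.0 Y0.0
; layer 2
G0 Z5.3
G0 X0.0 Y0.0
G1 X29.2 Y0.0
G1 X29.2 Y11.9
G1 X0.0 Y11.9
G1 X0.0 Y0.0
; layer 3
G0 Z7.9
G0 X0.0 Y0.0
G1 X29.2 Y0.0
G1 X29.2 Y9.5
G1 X0.0 Y9.5
G1 X0.0 Y0.0
; layer 4
G0 Z10.6
G0 X0.0 Y0.0
G1 X29.2 Y0.0
G1 X29.2 Y7.1
G1 X0.0 Y7.1
G1 X0.0 Y0.0
; layer 5
G0 Z13.2
G0 X0.0 Y0.0
G1 X29.2 Y0.0
G1 X29.2 Y4.7
G1 X0.0 Y4.7
G1 X0.0 Y0.0
; layer 6
G0 Z15.9
G0 X0.0 Y0.0
G1 X29.2 Y0.0
G1 X29.2 Y2.4
G1 X0.0 Y2.4
G1 X0.0 Y0.0
M2 ; end

The solid is a wedge (ramp): 29.2 × 16.6 mm base, rising to 18.5 mm along the y=0 edge and sloping linearly to z=0 at y=16.6. Slicing at Δz = 2.6 mm — 7 equal slices spanning the solid's height, so layer i sits at z = i·h/7 — gives 6 non-empty perimeters. Each is a 4-segment closed polygon; G0 lifts to the layer z and rapids to the start vertex, then G1 traces the edges. The cross-section shrinks linearly with z (the slice at the apex is degenerate and omitted).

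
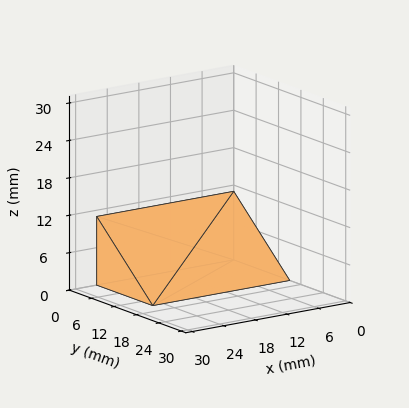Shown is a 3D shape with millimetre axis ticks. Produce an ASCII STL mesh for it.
Reading the render: the shape is a wedge (ramp): 26 × 15 mm base, rising to 11 mm along the y=0 edge and sloping linearly to z=0 at y=15 (dimensions read to the nearest mm from the axis ticks). For the STL, each face is triangulated and given an outward normal.

solid part
  facet normal 0.0000 0.0000 -1.0000
    outer loop
      vertex 26.000 15.000 0.000
      vertex 26.000 0.000 0.000
      vertex 0.000 0.000 0.000
    endloop
  endfacet
  facet normal 0.0000 0.0000 -1.0000
    outer loop
      vertex 0.000 15.000 0.000
      vertex 26.000 15.000 0.000
      vertex 0.000 0.000 0.000
    endloop
  endfacet
  facet normal 0.0000 -1.0000 0.0000
    outer loop
      vertex 0.000 0.000 0.000
      vertex 26.000 0.000 0.000
      vertex 26.000 0.000 11.000
    endloop
  endfacet
  facet normal 0.0000 -1.0000 0.0000
    outer loop
      vertex 0.000 0.000 0.000
      vertex 26.000 0.000 11.000
      vertex 0.000 0.000 11.000
    endloop
  endfacet
  facet normal 0.0000 0.5914 0.8064
    outer loop
      vertex 0.000 0.000 11.000
      vertex 26.000 0.000 11.000
      vertex 26.000 15.000 0.000
    endloop
  endfacet
  facet normal 0.0000 0.5914 0.8064
    outer loop
      vertex 0.000 0.000 11.000
      vertex 26.000 15.000 0.000
      vertex 0.000 15.000 0.000
    endloop
  endfacet
  facet normal -1.0000 0.0000 0.0000
    outer loop
      vertex 0.000 0.000 11.000
      vertex 0.000 15.000 0.000
      vertex 0.000 0.000 0.000
    endloop
  endfacet
  facet normal 1.0000 0.0000 0.0000
    outer loop
      vertex 26.000 0.000 0.000
      vertex 26.000 15.000 0.000
      vertex 26.000 0.000 11.000
    endloop
  endfacet
endsolid part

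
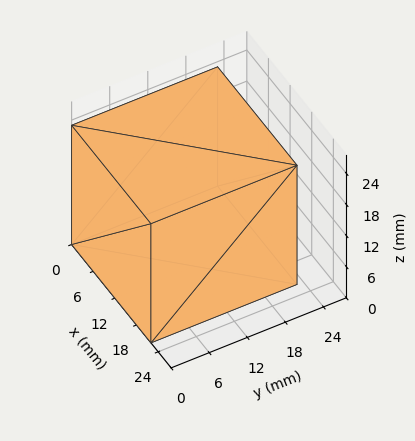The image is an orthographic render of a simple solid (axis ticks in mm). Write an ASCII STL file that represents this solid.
Reading the render: the shape is a rectangular box, roughly 22 × 23 mm footprint and 23 mm tall (dimensions read to the nearest mm from the axis ticks). For the STL, each face is triangulated and given an outward normal.

solid part
  facet normal 0.0000 0.0000 -1.0000
    outer loop
      vertex 22.0 23.0 0.0
      vertex 22.0 0.0 0.0
      vertex 0.0 0.0 0.0
    endloop
  endfacet
  facet normal 0.0000 0.0000 -1.0000
    outer loop
      vertex 0.0 23.0 0.0
      vertex 22.0 23.0 0.0
      vertex 0.0 0.0 0.0
    endloop
  endfacet
  facet normal 0.0000 0.0000 1.0000
    outer loop
      vertex 0.0 0.0 23.0
      vertex 22.0 0.0 23.0
      vertex 22.0 23.0 23.0
    endloop
  endfacet
  facet normal 0.0000 0.0000 1.0000
    outer loop
      vertex 0.0 0.0 23.0
      vertex 22.0 23.0 23.0
      vertex 0.0 23.0 23.0
    endloop
  endfacet
  facet normal 0.0000 -1.0000 0.0000
    outer loop
      vertex 0.0 0.0 0.0
      vertex 22.0 0.0 0.0
      vertex 22.0 0.0 23.0
    endloop
  endfacet
  facet normal 0.0000 -1.0000 0.0000
    outer loop
      vertex 0.0 0.0 0.0
      vertex 22.0 0.0 23.0
      vertex 0.0 0.0 23.0
    endloop
  endfacet
  facet normal 0.0000 1.0000 0.0000
    outer loop
      vertex 22.0 23.0 23.0
      vertex 22.0 23.0 0.0
      vertex 0.0 23.0 0.0
    endloop
  endfacet
  facet normal 0.0000 1.0000 0.0000
    outer loop
      vertex 0.0 23.0 23.0
      vertex 22.0 23.0 23.0
      vertex 0.0 23.0 0.0
    endloop
  endfacet
  facet normal -1.0000 0.0000 0.0000
    outer loop
      vertex 0.0 23.0 23.0
      vertex 0.0 23.0 0.0
      vertex 0.0 0.0 0.0
    endloop
  endfacet
  facet normal -1.0000 0.0000 0.0000
    outer loop
      vertex 0.0 0.0 23.0
      vertex 0.0 23.0 23.0
      vertex 0.0 0.0 0.0
    endloop
  endfacet
  facet normal 1.0000 0.0000 0.0000
    outer loop
      vertex 22.0 0.0 0.0
      vertex 22.0 23.0 0.0
      vertex 22.0 23.0 23.0
    endloop
  endfacet
  facet normal 1.0000 0.0000 0.0000
    outer loop
      vertex 22.0 0.0 0.0
      vertex 22.0 23.0 23.0
      vertex 22.0 0.0 23.0
    endloop
  endfacet
endsolid part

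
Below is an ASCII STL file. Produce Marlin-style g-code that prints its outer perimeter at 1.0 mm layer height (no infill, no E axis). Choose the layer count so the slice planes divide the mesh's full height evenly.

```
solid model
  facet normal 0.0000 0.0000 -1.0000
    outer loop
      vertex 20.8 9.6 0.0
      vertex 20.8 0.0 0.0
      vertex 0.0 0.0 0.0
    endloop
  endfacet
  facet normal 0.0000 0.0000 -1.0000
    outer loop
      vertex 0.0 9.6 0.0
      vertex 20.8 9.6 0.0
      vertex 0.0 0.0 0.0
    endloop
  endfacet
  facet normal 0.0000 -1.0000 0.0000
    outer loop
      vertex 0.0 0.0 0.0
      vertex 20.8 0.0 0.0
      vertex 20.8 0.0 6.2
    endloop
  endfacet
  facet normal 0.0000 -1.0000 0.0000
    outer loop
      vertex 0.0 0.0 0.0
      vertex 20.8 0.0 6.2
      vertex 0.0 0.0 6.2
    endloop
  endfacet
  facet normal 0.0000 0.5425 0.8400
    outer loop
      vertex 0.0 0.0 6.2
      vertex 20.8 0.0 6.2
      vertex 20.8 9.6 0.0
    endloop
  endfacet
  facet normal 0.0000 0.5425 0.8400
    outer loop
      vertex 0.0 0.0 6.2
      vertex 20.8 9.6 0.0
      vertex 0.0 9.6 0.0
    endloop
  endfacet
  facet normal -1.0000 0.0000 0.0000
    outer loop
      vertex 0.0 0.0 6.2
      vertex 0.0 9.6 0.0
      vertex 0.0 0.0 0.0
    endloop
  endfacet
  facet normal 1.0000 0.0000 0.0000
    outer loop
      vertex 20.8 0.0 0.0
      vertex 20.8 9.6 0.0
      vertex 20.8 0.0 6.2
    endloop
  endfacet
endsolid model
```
; perimeter-only toolpath
G21 ; units = mm
G90 ; absolute positioning
G28 ; home
; layer 1
G0 Z1.0
G0 X0.0 Y0.0
G1 X20.8 Y0.0
G1 X20.8 Y8.0
G1 X0.0 Y8.0
G1 X0.0 Y0.0
; layer 2
G0 Z2.1
G0 X0.0 Y0.0
G1 X20.8 Y0.0
G1 X20.8 Y6.4
G1 X0.0 Y6.4
G1 X0.0 Y0.0
; layer 3
G0 Z3.1
G0 X0.0 Y0.0
G1 X20.8 Y0.0
G1 X20.8 Y4.8
G1 X0.0 Y4.8
G1 X0.0 Y0.0
; layer 4
G0 Z4.1
G0 X0.0 Y0.0
G1 X20.8 Y0.0
G1 X20.8 Y3.2
G1 X0.0 Y3.2
G1 X0.0 Y0.0
; layer 5
G0 Z5.2
G0 X0.0 Y0.0
G1 X20.8 Y0.0
G1 X20.8 Y1.6
G1 X0.0 Y1.6
G1 X0.0 Y0.0
M2 ; end

The solid is a wedge (ramp): 20.8 × 9.6 mm base, rising to 6.2 mm along the y=0 edge and sloping linearly to z=0 at y=9.6. Slicing at Δz = 1.0 mm — 6 equal slices spanning the solid's height, so layer i sits at z = i·h/6 — gives 5 non-empty perimeters. Each is a 4-segment closed polygon; G0 lifts to the layer z and rapids to the start vertex, then G1 traces the edges. The cross-section shrinks linearly with z (the slice at the apex is degenerate and omitted).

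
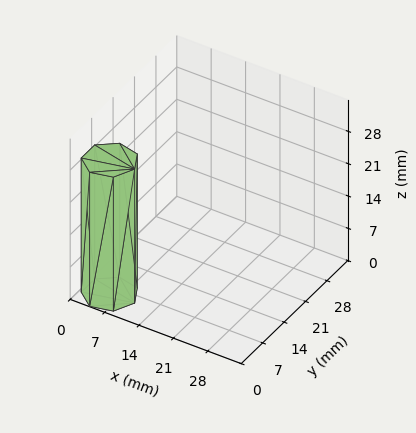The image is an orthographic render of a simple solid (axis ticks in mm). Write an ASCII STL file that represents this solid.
Reading the render: the shape is a regular 7-sided prism (a cylinder approximated with 7 flat sides), circumscribed radius ≈ 5 mm, height ≈ 29 mm (dimensions read to the nearest mm from the axis ticks). For the STL, each face is triangulated and given an outward normal.

solid part
  facet normal 0.0000 0.0000 -1.0000
    outer loop
      vertex 3.9 9.9 0.0
      vertex 8.1 8.9 0.0
      vertex 10.0 5.0 0.0
    endloop
  endfacet
  facet normal 0.0000 0.0000 -1.0000
    outer loop
      vertex 0.5 7.2 0.0
      vertex 3.9 9.9 0.0
      vertex 10.0 5.0 0.0
    endloop
  endfacet
  facet normal 0.0000 0.0000 -1.0000
    outer loop
      vertex 0.5 2.8 0.0
      vertex 0.5 7.2 0.0
      vertex 10.0 5.0 0.0
    endloop
  endfacet
  facet normal 0.0000 0.0000 -1.0000
    outer loop
      vertex 3.9 0.1 0.0
      vertex 0.5 2.8 0.0
      vertex 10.0 5.0 0.0
    endloop
  endfacet
  facet normal 0.0000 0.0000 -1.0000
    outer loop
      vertex 8.1 1.1 0.0
      vertex 3.9 0.1 0.0
      vertex 10.0 5.0 0.0
    endloop
  endfacet
  facet normal 0.0000 0.0000 1.0000
    outer loop
      vertex 10.0 5.0 29.0
      vertex 8.1 8.9 29.0
      vertex 3.9 9.9 29.0
    endloop
  endfacet
  facet normal 0.0000 0.0000 1.0000
    outer loop
      vertex 10.0 5.0 29.0
      vertex 3.9 9.9 29.0
      vertex 0.5 7.2 29.0
    endloop
  endfacet
  facet normal 0.0000 0.0000 1.0000
    outer loop
      vertex 10.0 5.0 29.0
      vertex 0.5 7.2 29.0
      vertex 0.5 2.8 29.0
    endloop
  endfacet
  facet normal 0.0000 0.0000 1.0000
    outer loop
      vertex 10.0 5.0 29.0
      vertex 0.5 2.8 29.0
      vertex 3.9 0.1 29.0
    endloop
  endfacet
  facet normal 0.0000 0.0000 1.0000
    outer loop
      vertex 10.0 5.0 29.0
      vertex 3.9 0.1 29.0
      vertex 8.1 1.1 29.0
    endloop
  endfacet
  facet normal 0.8990 0.4380 0.0000
    outer loop
      vertex 10.0 5.0 0.0
      vertex 8.1 8.9 0.0
      vertex 8.1 8.9 29.0
    endloop
  endfacet
  facet normal 0.8990 0.4380 0.0000
    outer loop
      vertex 10.0 5.0 0.0
      vertex 8.1 8.9 29.0
      vertex 10.0 5.0 29.0
    endloop
  endfacet
  facet normal 0.2316 0.9728 0.0000
    outer loop
      vertex 8.1 8.9 0.0
      vertex 3.9 9.9 0.0
      vertex 3.9 9.9 29.0
    endloop
  endfacet
  facet normal 0.2316 0.9728 0.0000
    outer loop
      vertex 8.1 8.9 0.0
      vertex 3.9 9.9 29.0
      vertex 8.1 8.9 29.0
    endloop
  endfacet
  facet normal -0.6219 0.7831 0.0000
    outer loop
      vertex 3.9 9.9 0.0
      vertex 0.5 7.2 0.0
      vertex 0.5 7.2 29.0
    endloop
  endfacet
  facet normal -0.6219 0.7831 0.0000
    outer loop
      vertex 3.9 9.9 0.0
      vertex 0.5 7.2 29.0
      vertex 3.9 9.9 29.0
    endloop
  endfacet
  facet normal -1.0000 0.0000 0.0000
    outer loop
      vertex 0.5 7.2 0.0
      vertex 0.5 2.8 0.0
      vertex 0.5 2.8 29.0
    endloop
  endfacet
  facet normal -1.0000 0.0000 0.0000
    outer loop
      vertex 0.5 7.2 0.0
      vertex 0.5 2.8 29.0
      vertex 0.5 7.2 29.0
    endloop
  endfacet
  facet normal -0.6219 -0.7831 0.0000
    outer loop
      vertex 0.5 2.8 0.0
      vertex 3.9 0.1 0.0
      vertex 3.9 0.1 29.0
    endloop
  endfacet
  facet normal -0.6219 -0.7831 0.0000
    outer loop
      vertex 0.5 2.8 0.0
      vertex 3.9 0.1 29.0
      vertex 0.5 2.8 29.0
    endloop
  endfacet
  facet normal 0.2316 -0.9728 0.0000
    outer loop
      vertex 3.9 0.1 0.0
      vertex 8.1 1.1 0.0
      vertex 8.1 1.1 29.0
    endloop
  endfacet
  facet normal 0.2316 -0.9728 0.0000
    outer loop
      vertex 3.9 0.1 0.0
      vertex 8.1 1.1 29.0
      vertex 3.9 0.1 29.0
    endloop
  endfacet
  facet normal 0.8990 -0.4380 0.0000
    outer loop
      vertex 8.1 1.1 0.0
      vertex 10.0 5.0 0.0
      vertex 10.0 5.0 29.0
    endloop
  endfacet
  facet normal 0.8990 -0.4380 0.0000
    outer loop
      vertex 8.1 1.1 0.0
      vertex 10.0 5.0 29.0
      vertex 8.1 1.1 29.0
    endloop
  endfacet
endsolid part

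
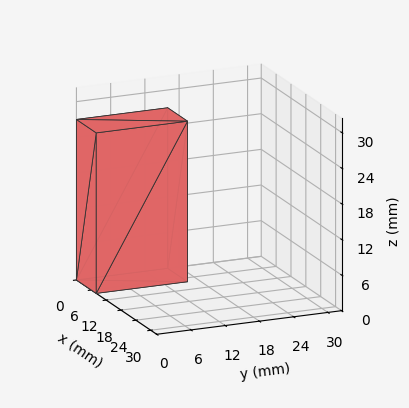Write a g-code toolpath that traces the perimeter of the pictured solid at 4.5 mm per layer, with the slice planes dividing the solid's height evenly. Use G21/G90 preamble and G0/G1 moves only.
Reading the render: the shape is a rectangular box, roughly 8 × 16 mm footprint and 27 mm tall (dimensions read to the nearest mm from the axis ticks). For the g-code, the solid's height is divided into equal slices at the stated Δz and each level perimeter traced with G1 moves after a G0 lift.

; perimeter-only toolpath
G21 ; units = mm
G90 ; absolute positioning
G28 ; home
; layer 1
G0 Z4.5
G0 X0.0 Y0.0
G1 X8.0 Y0.0
G1 X8.0 Y16.0
G1 X0.0 Y16.0
G1 X0.0 Y0.0
; layer 2
G0 Z9.0
G0 X0.0 Y0.0
G1 X8.0 Y0.0
G1 X8.0 Y16.0
G1 X0.0 Y16.0
G1 X0.0 Y0.0
; layer 3
G0 Z13.5
G0 X0.0 Y0.0
G1 X8.0 Y0.0
G1 X8.0 Y16.0
G1 X0.0 Y16.0
G1 X0.0 Y0.0
; layer 4
G0 Z18.0
G0 X0.0 Y0.0
G1 X8.0 Y0.0
G1 X8.0 Y16.0
G1 X0.0 Y16.0
G1 X0.0 Y0.0
; layer 5
G0 Z22.5
G0 X0.0 Y0.0
G1 X8.0 Y0.0
G1 X8.0 Y16.0
G1 X0.0 Y16.0
G1 X0.0 Y0.0
; layer 6
G0 Z27.0
G0 X0.0 Y0.0
G1 X8.0 Y0.0
G1 X8.0 Y16.0
G1 X0.0 Y16.0
G1 X0.0 Y0.0
M2 ; end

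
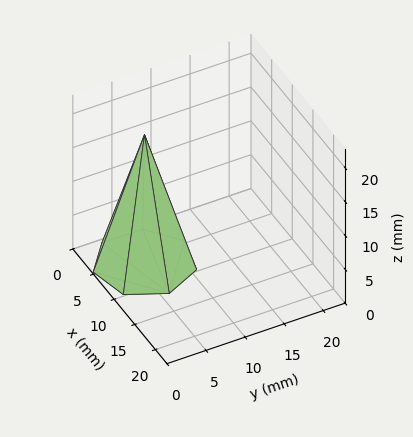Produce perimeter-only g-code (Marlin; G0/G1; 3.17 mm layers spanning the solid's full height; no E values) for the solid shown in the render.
Reading the render: the shape is a regular 7-sided pyramid, base circumscribed radius ≈ 6 mm, apex at z ≈ 19 mm (dimensions read to the nearest mm from the axis ticks). For the g-code, the solid's height is divided into equal slices at the stated Δz and each level perimeter traced with G1 moves after a G0 lift.

; perimeter-only toolpath
G21 ; units = mm
G90 ; absolute positioning
G28 ; home
; layer 1
G0 Z3.17
G0 X11.00 Y6.00
G1 X9.12 Y9.91
G1 X4.88 Y10.88
G1 X1.49 Y8.17
G1 X1.49 Y3.83
G1 X4.88 Y1.12
G1 X9.12 Y2.09
G1 X11.00 Y6.00
; layer 2
G0 Z6.33
G0 X10.00 Y6.00
G1 X8.49 Y9.13
G1 X5.11 Y9.90
G1 X2.39 Y7.73
G1 X2.39 Y4.27
G1 X5.11 Y2.10
G1 X8.49 Y2.87
G1 X10.00 Y6.00
; layer 3
G0 Z9.50
G0 X9.00 Y6.00
G1 X7.87 Y8.34
G1 X5.33 Y8.93
G1 X3.29 Y7.30
G1 X3.29 Y4.70
G1 X5.33 Y3.08
G1 X7.87 Y3.66
G1 X9.00 Y6.00
; layer 4
G0 Z12.67
G0 X8.00 Y6.00
G1 X7.25 Y7.56
G1 X5.55 Y7.95
G1 X4.20 Y6.87
G1 X4.20 Y5.13
G1 X5.55 Y4.05
G1 X7.25 Y4.44
G1 X8.00 Y6.00
; layer 5
G0 Z15.83
G0 X7.00 Y6.00
G1 X6.62 Y6.78
G1 X5.78 Y6.98
G1 X5.10 Y6.43
G1 X5.10 Y5.57
G1 X5.78 Y5.03
G1 X6.62 Y5.22
G1 X7.00 Y6.00
M2 ; end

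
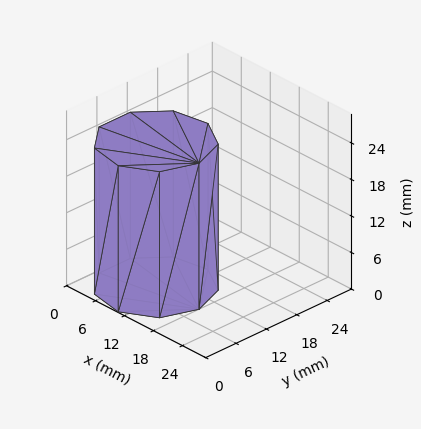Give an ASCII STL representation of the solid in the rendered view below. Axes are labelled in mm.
Reading the render: the shape is a regular 9-sided prism (a cylinder approximated with 9 flat sides), circumscribed radius ≈ 9 mm, height ≈ 24 mm (dimensions read to the nearest mm from the axis ticks). For the STL, each face is triangulated and given an outward normal.

solid part
  facet normal 0.0000 0.0000 -1.0000
    outer loop
      vertex 10.56 17.86 0.00
      vertex 15.89 14.79 0.00
      vertex 18.00 9.00 0.00
    endloop
  endfacet
  facet normal 0.0000 0.0000 -1.0000
    outer loop
      vertex 4.50 16.79 0.00
      vertex 10.56 17.86 0.00
      vertex 18.00 9.00 0.00
    endloop
  endfacet
  facet normal 0.0000 0.0000 -1.0000
    outer loop
      vertex 0.54 12.08 0.00
      vertex 4.50 16.79 0.00
      vertex 18.00 9.00 0.00
    endloop
  endfacet
  facet normal 0.0000 0.0000 -1.0000
    outer loop
      vertex 0.54 5.92 0.00
      vertex 0.54 12.08 0.00
      vertex 18.00 9.00 0.00
    endloop
  endfacet
  facet normal 0.0000 0.0000 -1.0000
    outer loop
      vertex 4.50 1.21 0.00
      vertex 0.54 5.92 0.00
      vertex 18.00 9.00 0.00
    endloop
  endfacet
  facet normal 0.0000 0.0000 -1.0000
    outer loop
      vertex 10.56 0.14 0.00
      vertex 4.50 1.21 0.00
      vertex 18.00 9.00 0.00
    endloop
  endfacet
  facet normal 0.0000 0.0000 -1.0000
    outer loop
      vertex 15.89 3.21 0.00
      vertex 10.56 0.14 0.00
      vertex 18.00 9.00 0.00
    endloop
  endfacet
  facet normal 0.0000 0.0000 1.0000
    outer loop
      vertex 18.00 9.00 24.00
      vertex 15.89 14.79 24.00
      vertex 10.56 17.86 24.00
    endloop
  endfacet
  facet normal 0.0000 0.0000 1.0000
    outer loop
      vertex 18.00 9.00 24.00
      vertex 10.56 17.86 24.00
      vertex 4.50 16.79 24.00
    endloop
  endfacet
  facet normal 0.0000 0.0000 1.0000
    outer loop
      vertex 18.00 9.00 24.00
      vertex 4.50 16.79 24.00
      vertex 0.54 12.08 24.00
    endloop
  endfacet
  facet normal 0.0000 0.0000 1.0000
    outer loop
      vertex 18.00 9.00 24.00
      vertex 0.54 12.08 24.00
      vertex 0.54 5.92 24.00
    endloop
  endfacet
  facet normal 0.0000 0.0000 1.0000
    outer loop
      vertex 18.00 9.00 24.00
      vertex 0.54 5.92 24.00
      vertex 4.50 1.21 24.00
    endloop
  endfacet
  facet normal 0.0000 0.0000 1.0000
    outer loop
      vertex 18.00 9.00 24.00
      vertex 4.50 1.21 24.00
      vertex 10.56 0.14 24.00
    endloop
  endfacet
  facet normal 0.0000 0.0000 1.0000
    outer loop
      vertex 18.00 9.00 24.00
      vertex 10.56 0.14 24.00
      vertex 15.89 3.21 24.00
    endloop
  endfacet
  facet normal 0.9396 0.3424 0.0000
    outer loop
      vertex 18.00 9.00 0.00
      vertex 15.89 14.79 0.00
      vertex 15.89 14.79 24.00
    endloop
  endfacet
  facet normal 0.9396 0.3424 0.0000
    outer loop
      vertex 18.00 9.00 0.00
      vertex 15.89 14.79 24.00
      vertex 18.00 9.00 24.00
    endloop
  endfacet
  facet normal 0.4991 0.8665 0.0000
    outer loop
      vertex 15.89 14.79 0.00
      vertex 10.56 17.86 0.00
      vertex 10.56 17.86 24.00
    endloop
  endfacet
  facet normal 0.4991 0.8665 0.0000
    outer loop
      vertex 15.89 14.79 0.00
      vertex 10.56 17.86 24.00
      vertex 15.89 14.79 24.00
    endloop
  endfacet
  facet normal -0.1739 0.9848 0.0000
    outer loop
      vertex 10.56 17.86 0.00
      vertex 4.50 16.79 0.00
      vertex 4.50 16.79 24.00
    endloop
  endfacet
  facet normal -0.1739 0.9848 0.0000
    outer loop
      vertex 10.56 17.86 0.00
      vertex 4.50 16.79 24.00
      vertex 10.56 17.86 24.00
    endloop
  endfacet
  facet normal -0.7654 0.6435 0.0000
    outer loop
      vertex 4.50 16.79 0.00
      vertex 0.54 12.08 0.00
      vertex 0.54 12.08 24.00
    endloop
  endfacet
  facet normal -0.7654 0.6435 0.0000
    outer loop
      vertex 4.50 16.79 0.00
      vertex 0.54 12.08 24.00
      vertex 4.50 16.79 24.00
    endloop
  endfacet
  facet normal -1.0000 0.0000 0.0000
    outer loop
      vertex 0.54 12.08 0.00
      vertex 0.54 5.92 0.00
      vertex 0.54 5.92 24.00
    endloop
  endfacet
  facet normal -1.0000 0.0000 0.0000
    outer loop
      vertex 0.54 12.08 0.00
      vertex 0.54 5.92 24.00
      vertex 0.54 12.08 24.00
    endloop
  endfacet
  facet normal -0.7654 -0.6435 0.0000
    outer loop
      vertex 0.54 5.92 0.00
      vertex 4.50 1.21 0.00
      vertex 4.50 1.21 24.00
    endloop
  endfacet
  facet normal -0.7654 -0.6435 0.0000
    outer loop
      vertex 0.54 5.92 0.00
      vertex 4.50 1.21 24.00
      vertex 0.54 5.92 24.00
    endloop
  endfacet
  facet normal -0.1739 -0.9848 0.0000
    outer loop
      vertex 4.50 1.21 0.00
      vertex 10.56 0.14 0.00
      vertex 10.56 0.14 24.00
    endloop
  endfacet
  facet normal -0.1739 -0.9848 0.0000
    outer loop
      vertex 4.50 1.21 0.00
      vertex 10.56 0.14 24.00
      vertex 4.50 1.21 24.00
    endloop
  endfacet
  facet normal 0.4991 -0.8665 0.0000
    outer loop
      vertex 10.56 0.14 0.00
      vertex 15.89 3.21 0.00
      vertex 15.89 3.21 24.00
    endloop
  endfacet
  facet normal 0.4991 -0.8665 0.0000
    outer loop
      vertex 10.56 0.14 0.00
      vertex 15.89 3.21 24.00
      vertex 10.56 0.14 24.00
    endloop
  endfacet
  facet normal 0.9396 -0.3424 0.0000
    outer loop
      vertex 15.89 3.21 0.00
      vertex 18.00 9.00 0.00
      vertex 18.00 9.00 24.00
    endloop
  endfacet
  facet normal 0.9396 -0.3424 0.0000
    outer loop
      vertex 15.89 3.21 0.00
      vertex 18.00 9.00 24.00
      vertex 15.89 3.21 24.00
    endloop
  endfacet
endsolid part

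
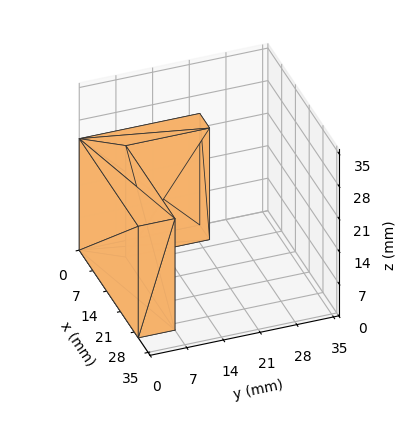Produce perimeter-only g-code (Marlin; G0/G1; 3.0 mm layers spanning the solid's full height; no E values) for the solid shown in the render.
Reading the render: the shape is an L-shaped prism: outer 30 × 23 mm, arm thicknesses ≈ 7 mm (horizontal) and 5 mm (vertical), extruded 24 mm in z (dimensions read to the nearest mm from the axis ticks). For the g-code, the solid's height is divided into equal slices at the stated Δz and each level perimeter traced with G1 moves after a G0 lift.

; perimeter-only toolpath
G21 ; units = mm
G90 ; absolute positioning
G28 ; home
; layer 1
G0 Z3.0
G0 X0.0 Y0.0
G1 X30.0 Y0.0
G1 X30.0 Y7.0
G1 X5.0 Y7.0
G1 X5.0 Y23.0
G1 X0.0 Y23.0
G1 X0.0 Y0.0
; layer 2
G0 Z6.0
G0 X0.0 Y0.0
G1 X30.0 Y0.0
G1 X30.0 Y7.0
G1 X5.0 Y7.0
G1 X5.0 Y23.0
G1 X0.0 Y23.0
G1 X0.0 Y0.0
; layer 3
G0 Z9.0
G0 X0.0 Y0.0
G1 X30.0 Y0.0
G1 X30.0 Y7.0
G1 X5.0 Y7.0
G1 X5.0 Y23.0
G1 X0.0 Y23.0
G1 X0.0 Y0.0
; layer 4
G0 Z12.0
G0 X0.0 Y0.0
G1 X30.0 Y0.0
G1 X30.0 Y7.0
G1 X5.0 Y7.0
G1 X5.0 Y23.0
G1 X0.0 Y23.0
G1 X0.0 Y0.0
; layer 5
G0 Z15.0
G0 X0.0 Y0.0
G1 X30.0 Y0.0
G1 X30.0 Y7.0
G1 X5.0 Y7.0
G1 X5.0 Y23.0
G1 X0.0 Y23.0
G1 X0.0 Y0.0
; layer 6
G0 Z18.0
G0 X0.0 Y0.0
G1 X30.0 Y0.0
G1 X30.0 Y7.0
G1 X5.0 Y7.0
G1 X5.0 Y23.0
G1 X0.0 Y23.0
G1 X0.0 Y0.0
; layer 7
G0 Z21.0
G0 X0.0 Y0.0
G1 X30.0 Y0.0
G1 X30.0 Y7.0
G1 X5.0 Y7.0
G1 X5.0 Y23.0
G1 X0.0 Y23.0
G1 X0.0 Y0.0
; layer 8
G0 Z24.0
G0 X0.0 Y0.0
G1 X30.0 Y0.0
G1 X30.0 Y7.0
G1 X5.0 Y7.0
G1 X5.0 Y23.0
G1 X0.0 Y23.0
G1 X0.0 Y0.0
M2 ; end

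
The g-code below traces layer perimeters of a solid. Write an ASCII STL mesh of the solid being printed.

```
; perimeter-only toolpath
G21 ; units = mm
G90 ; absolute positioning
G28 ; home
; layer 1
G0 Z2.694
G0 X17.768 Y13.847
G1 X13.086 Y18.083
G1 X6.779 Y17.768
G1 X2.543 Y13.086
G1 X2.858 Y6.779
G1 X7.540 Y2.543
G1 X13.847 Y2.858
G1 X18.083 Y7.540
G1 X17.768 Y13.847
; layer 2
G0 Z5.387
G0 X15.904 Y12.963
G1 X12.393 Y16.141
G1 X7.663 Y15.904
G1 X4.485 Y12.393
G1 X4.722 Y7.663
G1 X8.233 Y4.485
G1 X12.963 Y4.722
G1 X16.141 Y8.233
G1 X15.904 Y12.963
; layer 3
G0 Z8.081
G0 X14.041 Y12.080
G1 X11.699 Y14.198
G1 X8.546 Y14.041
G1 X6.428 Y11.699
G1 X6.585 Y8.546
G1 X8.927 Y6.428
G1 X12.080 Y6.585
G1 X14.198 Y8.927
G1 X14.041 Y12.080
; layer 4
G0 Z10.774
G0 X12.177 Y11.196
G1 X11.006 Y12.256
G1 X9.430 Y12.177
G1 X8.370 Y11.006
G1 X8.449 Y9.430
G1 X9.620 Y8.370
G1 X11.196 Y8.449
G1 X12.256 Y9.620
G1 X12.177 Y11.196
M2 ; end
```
solid part
  facet normal 0.0000 0.0000 -1.0000
    outer loop
      vertex 5.896 19.632 0.000
      vertex 13.779 20.026 0.000
      vertex 19.632 14.730 0.000
    endloop
  endfacet
  facet normal 0.0000 0.0000 -1.0000
    outer loop
      vertex 0.600 13.779 0.000
      vertex 5.896 19.632 0.000
      vertex 19.632 14.730 0.000
    endloop
  endfacet
  facet normal 0.0000 0.0000 -1.0000
    outer loop
      vertex 0.994 5.896 0.000
      vertex 0.600 13.779 0.000
      vertex 19.632 14.730 0.000
    endloop
  endfacet
  facet normal 0.0000 0.0000 -1.0000
    outer loop
      vertex 6.847 0.600 0.000
      vertex 0.994 5.896 0.000
      vertex 19.632 14.730 0.000
    endloop
  endfacet
  facet normal 0.0000 0.0000 -1.0000
    outer loop
      vertex 14.730 0.994 0.000
      vertex 6.847 0.600 0.000
      vertex 19.632 14.730 0.000
    endloop
  endfacet
  facet normal 0.0000 0.0000 -1.0000
    outer loop
      vertex 20.026 6.847 0.000
      vertex 14.730 0.994 0.000
      vertex 19.632 14.730 0.000
    endloop
  endfacet
  facet normal 0.5477 0.6053 0.5775
    outer loop
      vertex 19.632 14.730 0.000
      vertex 13.779 20.026 0.000
      vertex 10.313 10.313 13.468
    endloop
  endfacet
  facet normal -0.0408 0.8153 0.5775
    outer loop
      vertex 13.779 20.026 0.000
      vertex 5.896 19.632 0.000
      vertex 10.313 10.313 13.468
    endloop
  endfacet
  facet normal -0.6053 0.5477 0.5775
    outer loop
      vertex 5.896 19.632 0.000
      vertex 0.600 13.779 0.000
      vertex 10.313 10.313 13.468
    endloop
  endfacet
  facet normal -0.8153 -0.0408 0.5775
    outer loop
      vertex 0.600 13.779 0.000
      vertex 0.994 5.896 0.000
      vertex 10.313 10.313 13.468
    endloop
  endfacet
  facet normal -0.5477 -0.6053 0.5775
    outer loop
      vertex 0.994 5.896 0.000
      vertex 6.847 0.600 0.000
      vertex 10.313 10.313 13.468
    endloop
  endfacet
  facet normal 0.0408 -0.8153 0.5775
    outer loop
      vertex 6.847 0.600 0.000
      vertex 14.730 0.994 0.000
      vertex 10.313 10.313 13.468
    endloop
  endfacet
  facet normal 0.6053 -0.5477 0.5775
    outer loop
      vertex 14.730 0.994 0.000
      vertex 20.026 6.847 0.000
      vertex 10.313 10.313 13.468
    endloop
  endfacet
  facet normal 0.8153 0.0408 0.5775
    outer loop
      vertex 20.026 6.847 0.000
      vertex 19.632 14.730 0.000
      vertex 10.313 10.313 13.468
    endloop
  endfacet
endsolid part

The G0 Z moves step by Δz≈2.694 mm. The G1 loops shrink linearly with z, so the solid tapers from its base footprint up to z≈13.5. Closing with a flat bottom cap and the tapered top and triangulating gives 14 facets — a regular 8-sided pyramid, base circumscribed radius ≈ 10.3 mm, apex at z ≈ 13.5 mm.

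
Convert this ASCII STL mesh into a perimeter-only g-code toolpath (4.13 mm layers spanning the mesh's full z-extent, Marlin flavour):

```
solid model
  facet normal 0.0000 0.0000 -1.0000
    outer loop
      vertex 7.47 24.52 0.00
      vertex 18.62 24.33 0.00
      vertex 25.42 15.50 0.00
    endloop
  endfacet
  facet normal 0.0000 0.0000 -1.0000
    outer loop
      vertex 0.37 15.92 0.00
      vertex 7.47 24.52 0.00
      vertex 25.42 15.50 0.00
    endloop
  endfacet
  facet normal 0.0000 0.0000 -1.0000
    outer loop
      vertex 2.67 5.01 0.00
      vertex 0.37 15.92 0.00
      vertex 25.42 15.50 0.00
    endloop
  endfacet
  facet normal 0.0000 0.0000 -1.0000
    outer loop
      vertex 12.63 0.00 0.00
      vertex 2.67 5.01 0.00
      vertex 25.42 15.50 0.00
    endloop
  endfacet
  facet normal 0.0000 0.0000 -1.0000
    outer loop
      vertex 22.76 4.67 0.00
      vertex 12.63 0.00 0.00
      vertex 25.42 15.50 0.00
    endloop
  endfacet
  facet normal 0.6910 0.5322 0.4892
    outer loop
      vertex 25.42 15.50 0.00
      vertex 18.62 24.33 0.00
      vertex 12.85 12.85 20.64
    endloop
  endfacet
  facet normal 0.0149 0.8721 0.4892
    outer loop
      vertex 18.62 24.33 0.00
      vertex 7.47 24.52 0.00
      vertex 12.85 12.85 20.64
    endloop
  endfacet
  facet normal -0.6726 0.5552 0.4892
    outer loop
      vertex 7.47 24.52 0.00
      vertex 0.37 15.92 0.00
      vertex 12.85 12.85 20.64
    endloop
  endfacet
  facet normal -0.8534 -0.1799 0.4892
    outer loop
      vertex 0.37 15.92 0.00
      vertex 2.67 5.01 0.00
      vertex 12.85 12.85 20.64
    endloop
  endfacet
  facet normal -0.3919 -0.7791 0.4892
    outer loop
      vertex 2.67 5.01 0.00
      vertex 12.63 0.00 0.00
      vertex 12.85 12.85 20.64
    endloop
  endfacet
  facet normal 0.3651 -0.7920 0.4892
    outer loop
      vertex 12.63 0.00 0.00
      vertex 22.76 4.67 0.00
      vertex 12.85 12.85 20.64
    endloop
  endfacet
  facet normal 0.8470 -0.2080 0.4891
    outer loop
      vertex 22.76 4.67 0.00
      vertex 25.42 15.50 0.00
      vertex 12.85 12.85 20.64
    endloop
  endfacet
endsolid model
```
; perimeter-only toolpath
G21 ; units = mm
G90 ; absolute positioning
G28 ; home
; layer 1
G0 Z4.13
G0 X22.91 Y14.97
G1 X17.47 Y22.03
G1 X8.55 Y22.19
G1 X2.87 Y15.31
G1 X4.71 Y6.58
G1 X12.67 Y2.57
G1 X20.78 Y6.31
G1 X22.91 Y14.97
; layer 2
G0 Z8.26
G0 X20.39 Y14.44
G1 X16.31 Y19.74
G1 X9.62 Y19.85
G1 X5.36 Y14.69
G1 X6.74 Y8.15
G1 X12.72 Y5.14
G1 X18.80 Y7.94
G1 X20.39 Y14.44
; layer 3
G0 Z12.38
G0 X17.88 Y13.91
G1 X15.16 Y17.44
G1 X10.70 Y17.52
G1 X7.86 Y14.08
G1 X8.78 Y9.71
G1 X12.76 Y7.71
G1 X16.81 Y9.58
G1 X17.88 Y13.91
; layer 4
G0 Z16.51
G0 X15.36 Y13.38
G1 X14.00 Y15.15
G1 X11.77 Y15.18
G1 X10.35 Y13.46
G1 X10.81 Y11.28
G1 X12.81 Y10.28
G1 X14.83 Y11.21
G1 X15.36 Y13.38
M2 ; end

The solid is a regular 7-sided pyramid, base circumscribed radius ≈ 12.8 mm, apex at z ≈ 20.6 mm. Slicing at Δz = 4.13 mm — 5 equal slices spanning the solid's height, so layer i sits at z = i·h/5 — gives 4 non-empty perimeters. Each is a 7-segment closed polygon; G0 lifts to the layer z and rapids to the start vertex, then G1 traces the edges. The cross-section shrinks linearly with z (the slice at the apex is degenerate and omitted).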